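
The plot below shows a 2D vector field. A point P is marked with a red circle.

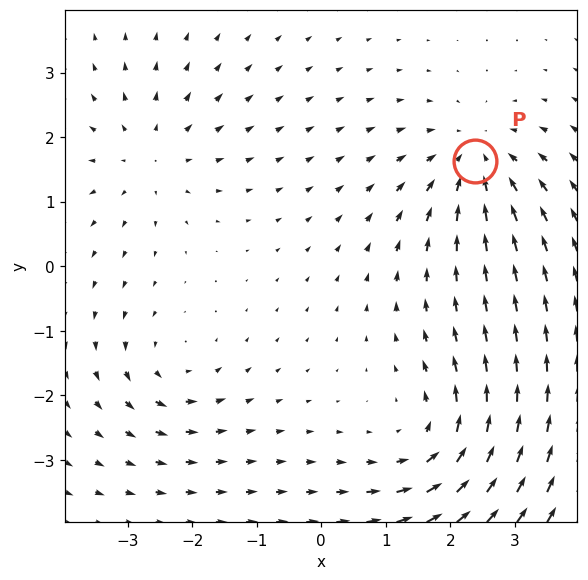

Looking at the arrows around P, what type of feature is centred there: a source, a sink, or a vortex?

At P (2.4, 1.6) the arrows converge inward. Divergence about -4, curl ≈0 — negative divergence with near-zero curl is a sink.

sink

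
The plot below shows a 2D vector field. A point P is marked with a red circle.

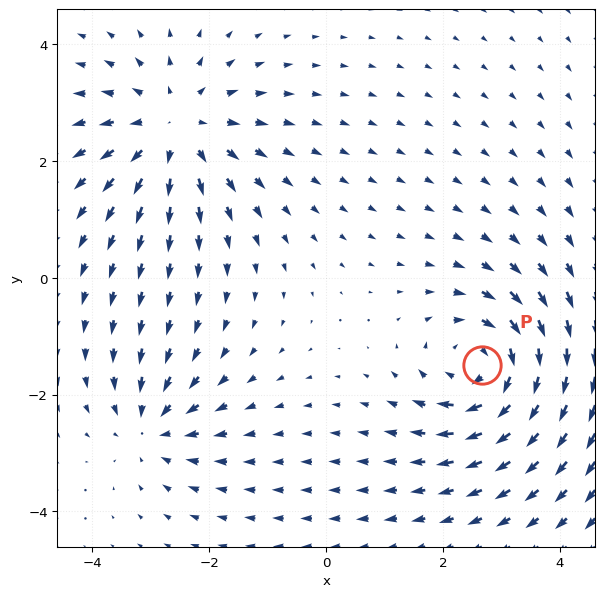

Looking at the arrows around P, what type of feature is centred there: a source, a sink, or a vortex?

At P (2.7, -1.5) the arrows circulate clockwise. Divergence ≈0, curl about -5 — near-zero divergence with nonzero curl is a vortex.

vortex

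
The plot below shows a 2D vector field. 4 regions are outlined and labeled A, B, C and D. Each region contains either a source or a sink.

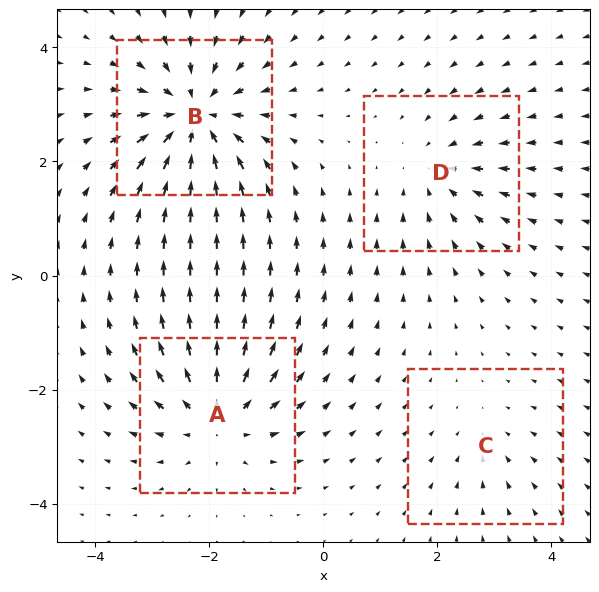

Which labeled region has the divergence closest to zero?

Divergence at each region's feature centre — A: about +5, B: about -7, C: about -2, D: about -4. Region C is closest to zero.

C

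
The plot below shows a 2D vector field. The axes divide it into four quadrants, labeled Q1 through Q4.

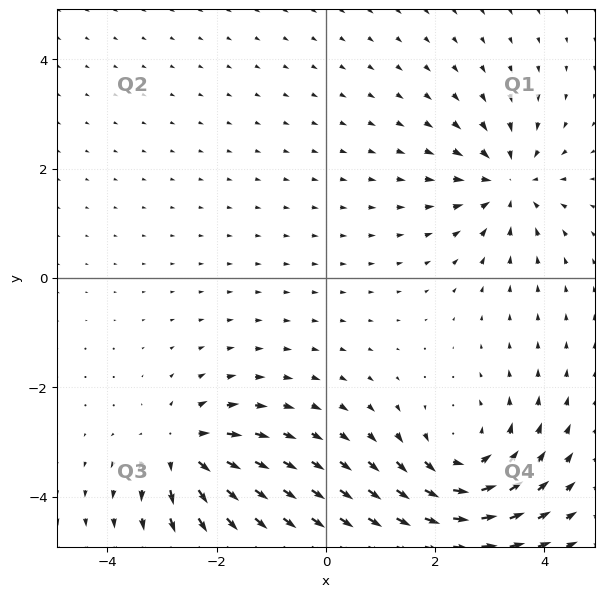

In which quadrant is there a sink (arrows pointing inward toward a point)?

The sink sits at approximately (3.3, 1.7), which lies in quadrant Q1. The divergence there is about -4, negative as expected for a sink.

Q1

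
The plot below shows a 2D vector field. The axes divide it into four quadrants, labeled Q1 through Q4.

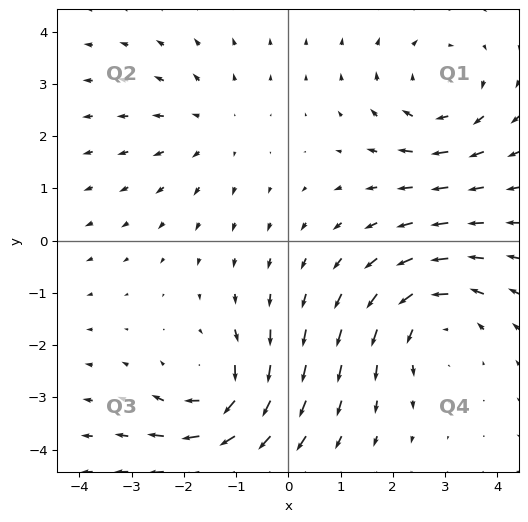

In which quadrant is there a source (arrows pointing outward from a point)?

The source sits at approximately (-1.5, 2.2), which lies in quadrant Q2. The divergence there is about +2, positive as expected for a source.

Q2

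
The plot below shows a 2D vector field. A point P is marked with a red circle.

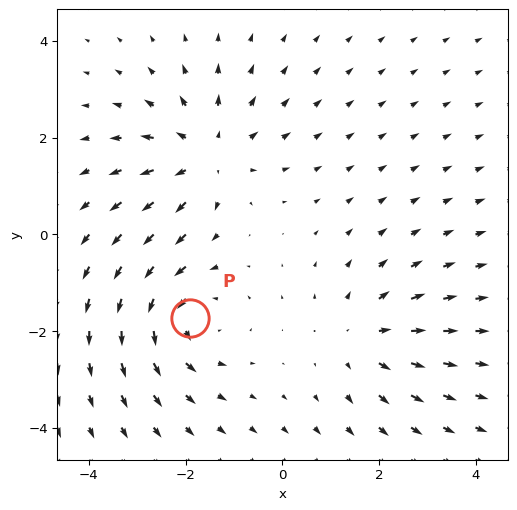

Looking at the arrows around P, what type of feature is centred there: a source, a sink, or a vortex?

vortex

At P (-1.9, -1.7) the arrows circulate counterclockwise. Divergence ≈0, curl about +3 — near-zero divergence with nonzero curl is a vortex.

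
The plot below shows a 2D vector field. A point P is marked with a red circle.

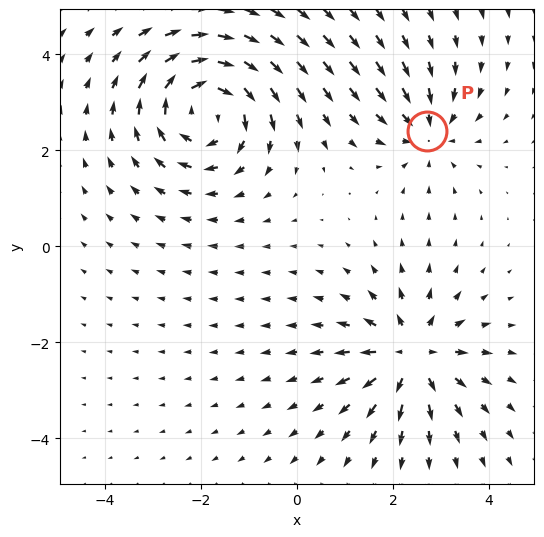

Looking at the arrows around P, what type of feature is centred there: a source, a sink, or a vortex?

sink

At P (2.7, 2.4) the arrows converge inward. Divergence about -3, curl ≈0 — negative divergence with near-zero curl is a sink.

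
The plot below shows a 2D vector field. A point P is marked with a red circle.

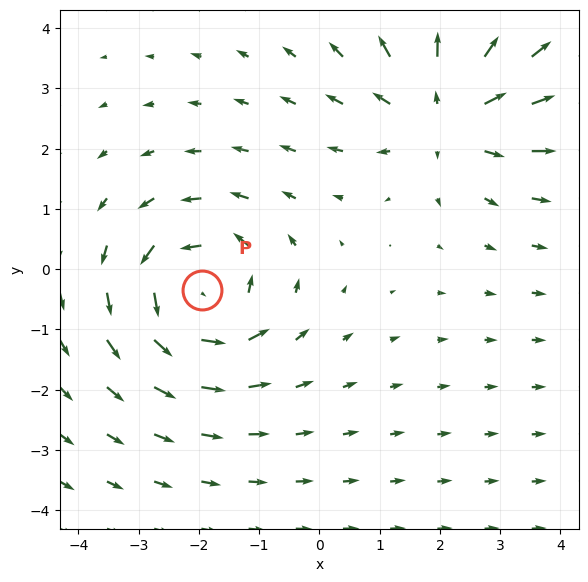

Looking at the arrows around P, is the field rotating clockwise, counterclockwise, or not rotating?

Near P at (-2.0, -0.3) the arrows circulate counterclockwise. The curl (z-component) there is about +5; positive curl means counterclockwise rotation.

counterclockwise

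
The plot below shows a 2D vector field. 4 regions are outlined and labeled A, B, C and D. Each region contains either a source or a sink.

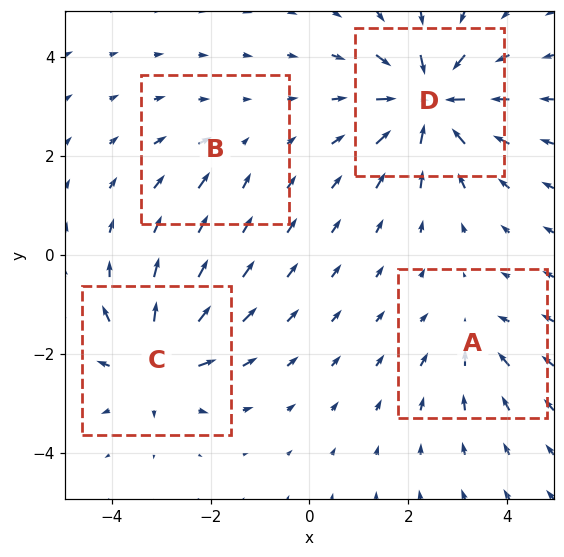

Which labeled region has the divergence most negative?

D

Divergence at each region's feature centre — A: about -4, B: about -2, C: about +7, D: about -9. Region D is most negative.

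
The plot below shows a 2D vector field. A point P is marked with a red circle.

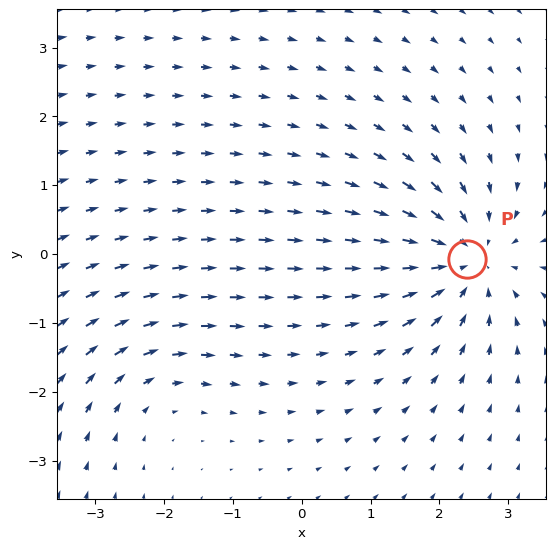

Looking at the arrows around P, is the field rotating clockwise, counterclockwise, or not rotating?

not rotating

Near P at (2.4, -0.1) the arrows show no circulation. The curl there is ≈0.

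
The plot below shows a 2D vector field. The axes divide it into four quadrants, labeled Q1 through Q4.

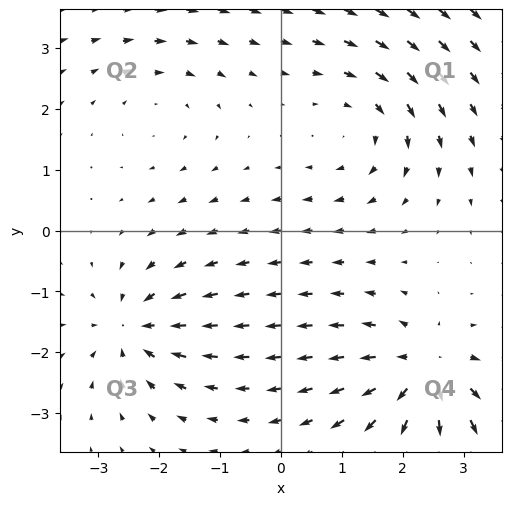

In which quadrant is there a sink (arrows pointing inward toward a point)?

Q3

The sink sits at approximately (-2.4, -1.6), which lies in quadrant Q3. The divergence there is about -4, negative as expected for a sink.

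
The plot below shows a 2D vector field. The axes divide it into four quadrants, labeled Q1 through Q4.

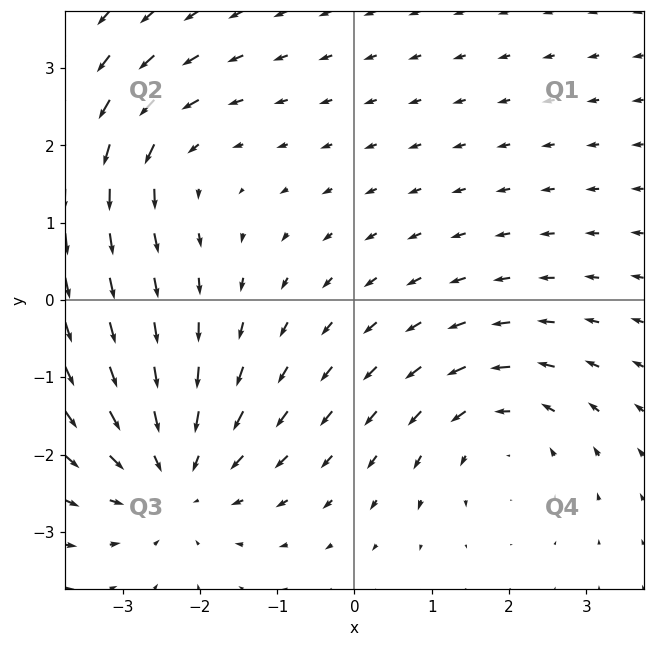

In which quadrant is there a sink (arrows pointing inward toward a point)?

The sink sits at approximately (-2.3, -2.3), which lies in quadrant Q3. The divergence there is about -4, negative as expected for a sink.

Q3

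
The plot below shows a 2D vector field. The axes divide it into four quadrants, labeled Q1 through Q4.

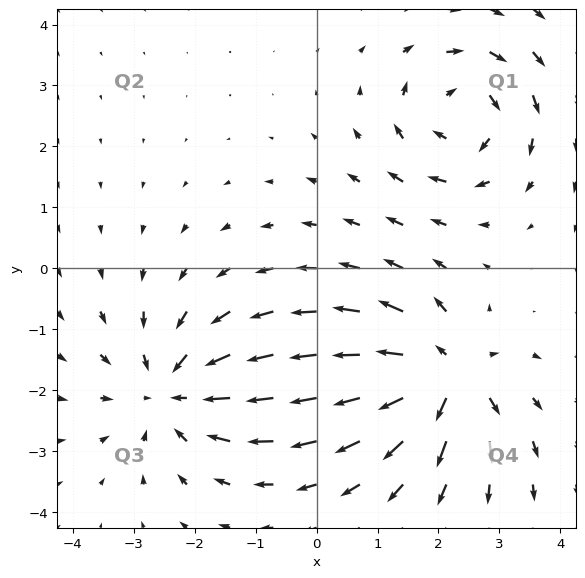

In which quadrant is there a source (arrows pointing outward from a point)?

The source sits at approximately (2.1, -1.8), which lies in quadrant Q4. The divergence there is about +6, positive as expected for a source.

Q4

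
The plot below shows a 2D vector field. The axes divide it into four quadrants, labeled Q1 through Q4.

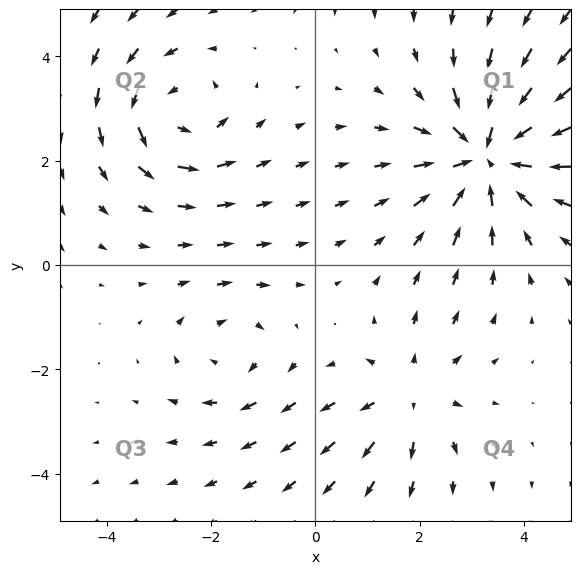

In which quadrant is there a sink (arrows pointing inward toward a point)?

Q1

The sink sits at approximately (3.3, 2.1), which lies in quadrant Q1. The divergence there is about -4, negative as expected for a sink.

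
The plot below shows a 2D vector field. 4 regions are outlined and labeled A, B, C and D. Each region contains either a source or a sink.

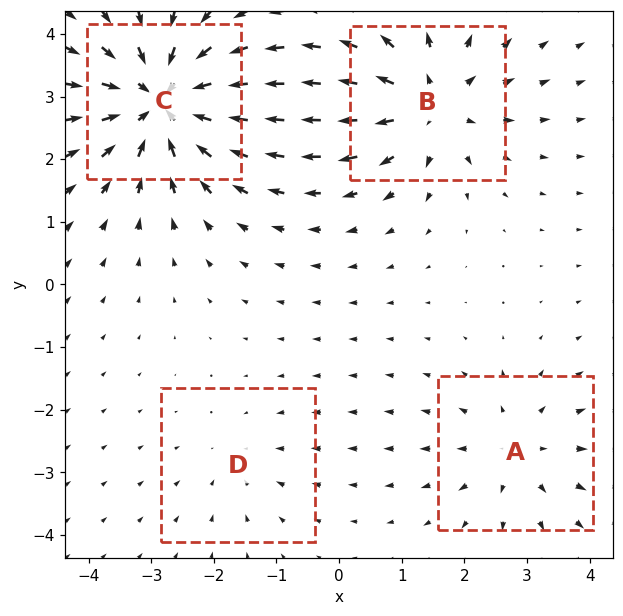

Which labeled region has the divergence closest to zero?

Divergence at each region's feature centre — A: about +3, B: about +5, C: about -7, D: about -2. Region D is closest to zero.

D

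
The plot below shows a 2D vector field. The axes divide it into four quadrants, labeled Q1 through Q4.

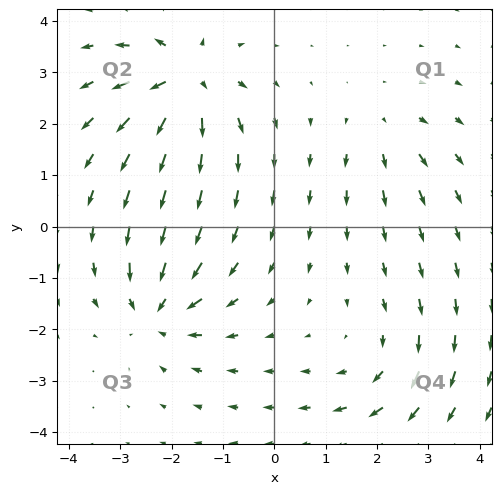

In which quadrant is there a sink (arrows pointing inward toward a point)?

Q3

The sink sits at approximately (-2.3, -1.6), which lies in quadrant Q3. The divergence there is about -5, negative as expected for a sink.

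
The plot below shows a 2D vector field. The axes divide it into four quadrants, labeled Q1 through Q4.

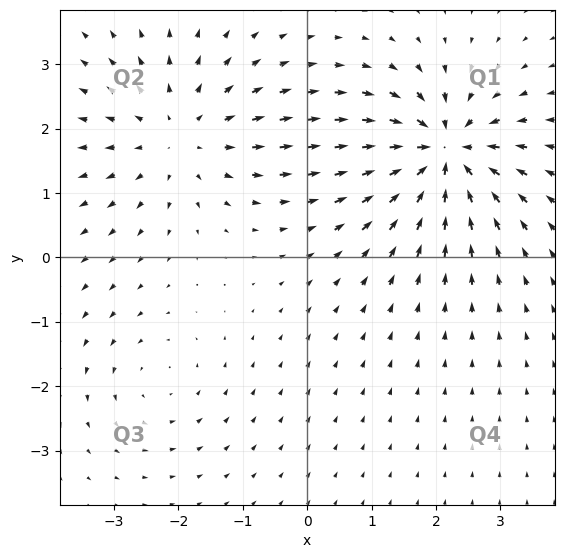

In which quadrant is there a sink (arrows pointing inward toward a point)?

Q1

The sink sits at approximately (2.1, 1.6), which lies in quadrant Q1. The divergence there is about -7, negative as expected for a sink.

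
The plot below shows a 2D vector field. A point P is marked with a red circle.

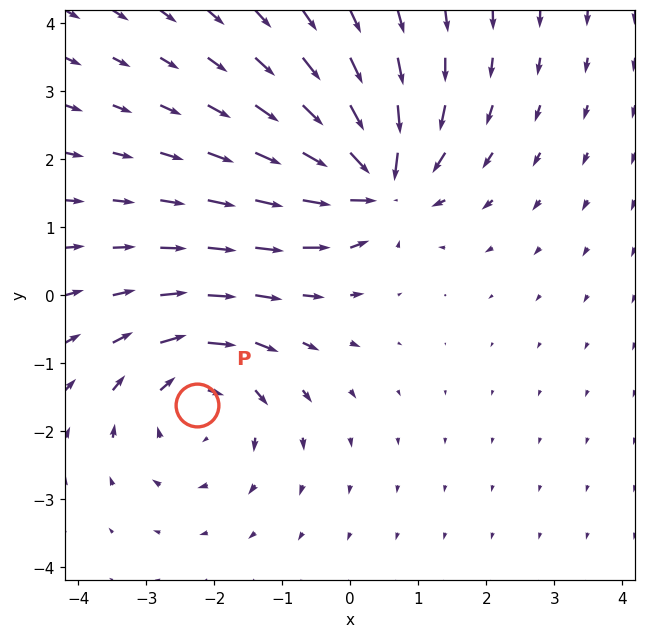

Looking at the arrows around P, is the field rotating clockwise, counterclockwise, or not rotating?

Near P at (-2.3, -1.6) the arrows circulate clockwise. The curl (z-component) there is about -2; negative curl means clockwise rotation.

clockwise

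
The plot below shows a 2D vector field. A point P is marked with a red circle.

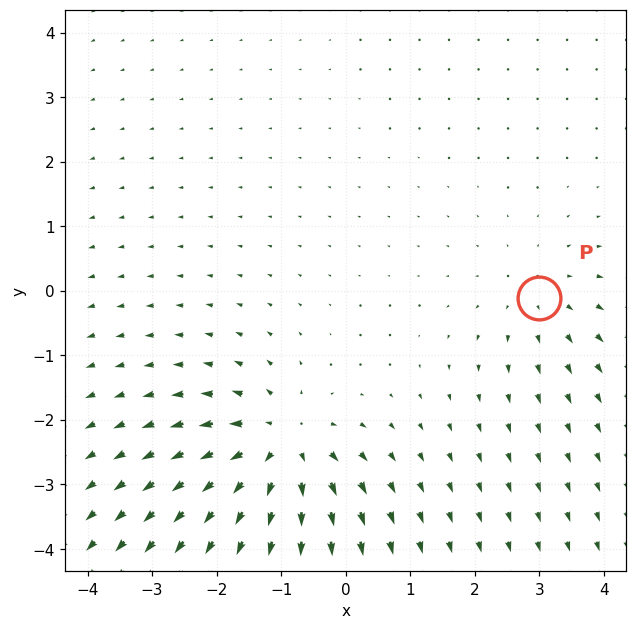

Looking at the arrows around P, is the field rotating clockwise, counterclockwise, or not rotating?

Near P at (3.0, -0.1) the arrows show no circulation. The curl there is ≈0.

not rotating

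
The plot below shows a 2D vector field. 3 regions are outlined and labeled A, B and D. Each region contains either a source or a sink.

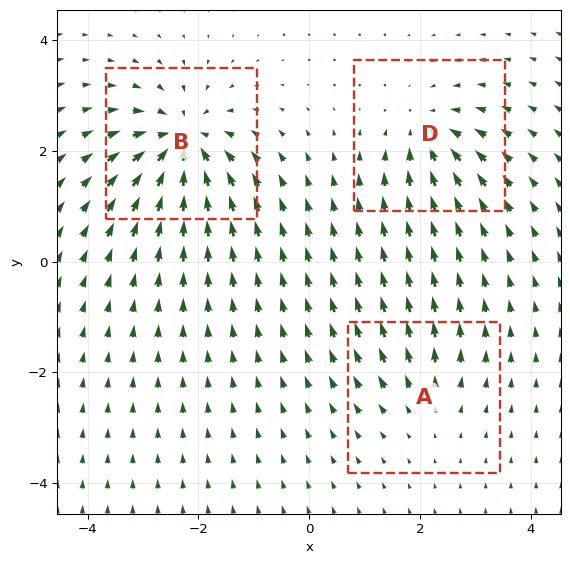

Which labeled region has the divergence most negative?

B

Divergence at each region's feature centre — A: about +3, B: about -7, D: about -4. Region B is most negative.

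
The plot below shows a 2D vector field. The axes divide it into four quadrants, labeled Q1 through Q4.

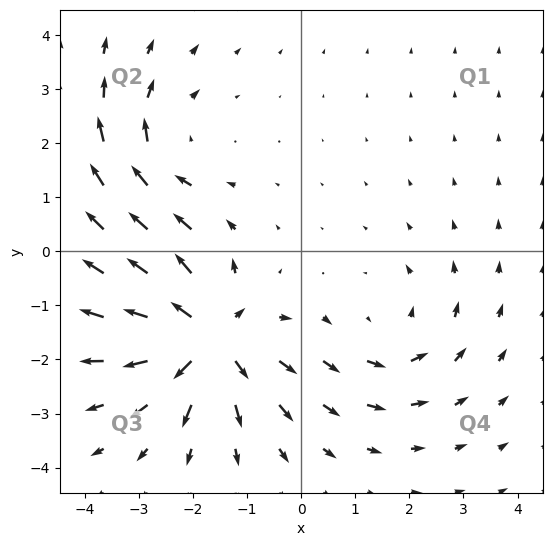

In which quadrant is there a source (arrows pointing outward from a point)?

The source sits at approximately (-1.7, -1.6), which lies in quadrant Q3. The divergence there is about +5, positive as expected for a source.

Q3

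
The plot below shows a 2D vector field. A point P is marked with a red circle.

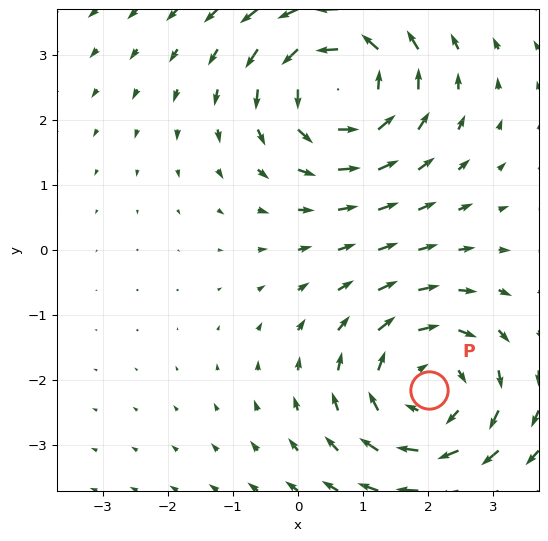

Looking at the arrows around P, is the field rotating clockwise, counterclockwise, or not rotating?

clockwise

Near P at (2.0, -2.2) the arrows circulate clockwise. The curl (z-component) there is about -2; negative curl means clockwise rotation.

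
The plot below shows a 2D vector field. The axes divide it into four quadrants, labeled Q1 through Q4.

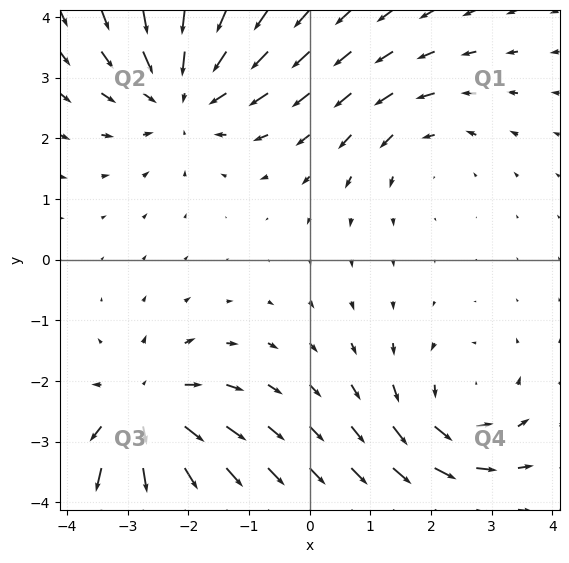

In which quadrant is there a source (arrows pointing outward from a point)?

The source sits at approximately (-2.7, -2.5), which lies in quadrant Q3. The divergence there is about +4, positive as expected for a source.

Q3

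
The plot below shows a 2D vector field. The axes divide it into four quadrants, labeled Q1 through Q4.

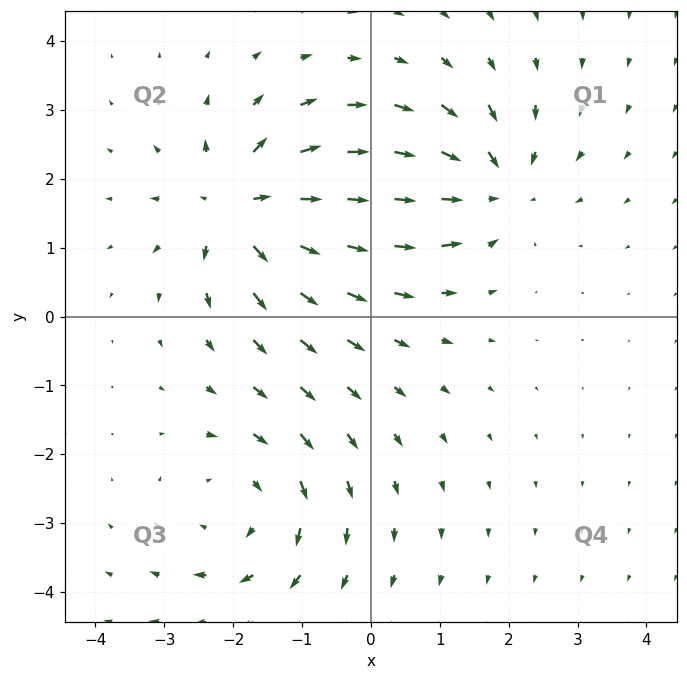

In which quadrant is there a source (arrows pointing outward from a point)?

Q2

The source sits at approximately (-1.9, 1.6), which lies in quadrant Q2. The divergence there is about +6, positive as expected for a source.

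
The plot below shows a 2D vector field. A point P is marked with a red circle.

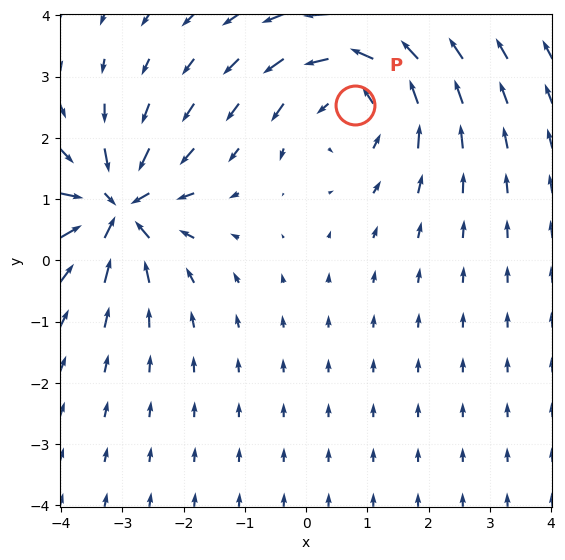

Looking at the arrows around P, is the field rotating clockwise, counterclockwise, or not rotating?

Near P at (0.8, 2.5) the arrows circulate counterclockwise. The curl (z-component) there is about +3; positive curl means counterclockwise rotation.

counterclockwise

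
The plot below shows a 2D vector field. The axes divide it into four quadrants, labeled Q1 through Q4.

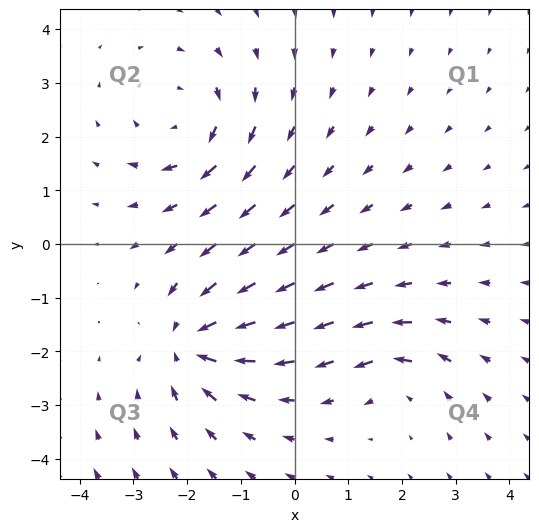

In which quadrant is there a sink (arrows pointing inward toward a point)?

The sink sits at approximately (-1.9, -1.9), which lies in quadrant Q3. The divergence there is about -5, negative as expected for a sink.

Q3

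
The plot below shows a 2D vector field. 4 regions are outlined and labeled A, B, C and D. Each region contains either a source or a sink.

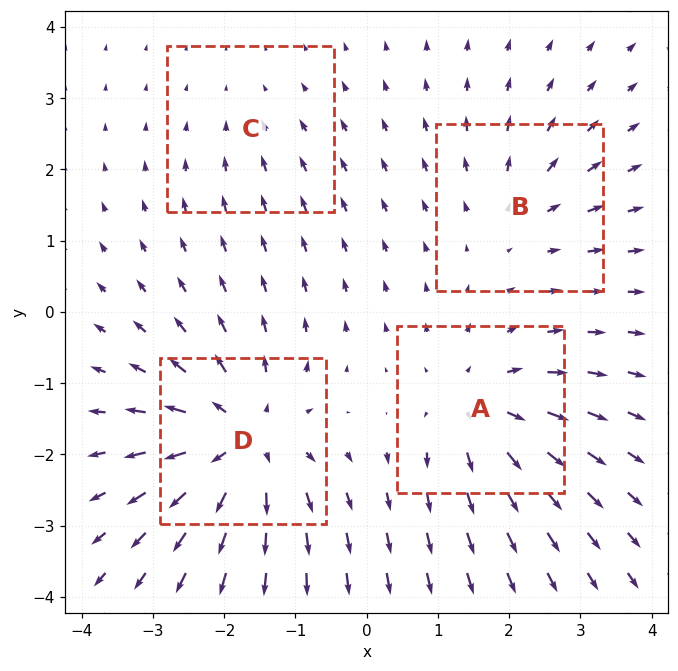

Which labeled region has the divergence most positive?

Divergence at each region's feature centre — A: about +5, B: about +3, C: about -2, D: about +7. Region D is most positive.

D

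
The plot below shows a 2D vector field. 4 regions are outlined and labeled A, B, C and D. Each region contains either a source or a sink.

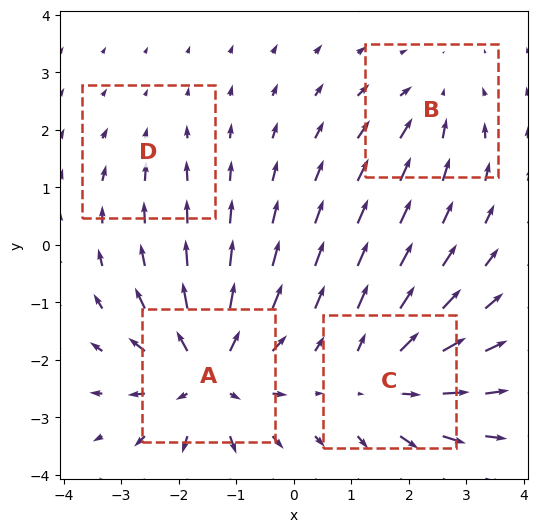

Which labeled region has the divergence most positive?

A

Divergence at each region's feature centre — A: about +7, B: about -3, C: about +5, D: about -2. Region A is most positive.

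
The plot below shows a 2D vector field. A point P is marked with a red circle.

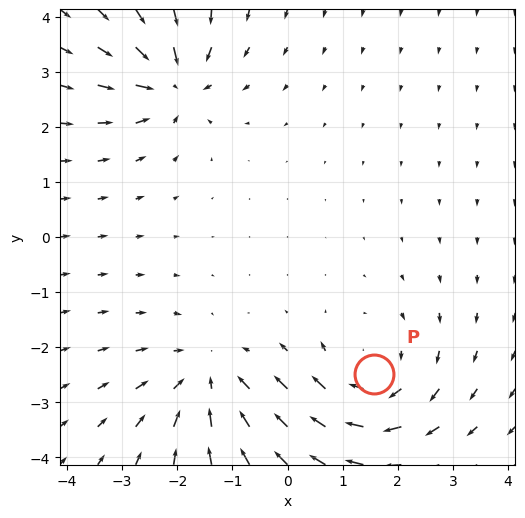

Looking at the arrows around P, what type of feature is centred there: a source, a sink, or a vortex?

At P (1.6, -2.5) the arrows circulate clockwise. Divergence ≈0, curl about -4 — near-zero divergence with nonzero curl is a vortex.

vortex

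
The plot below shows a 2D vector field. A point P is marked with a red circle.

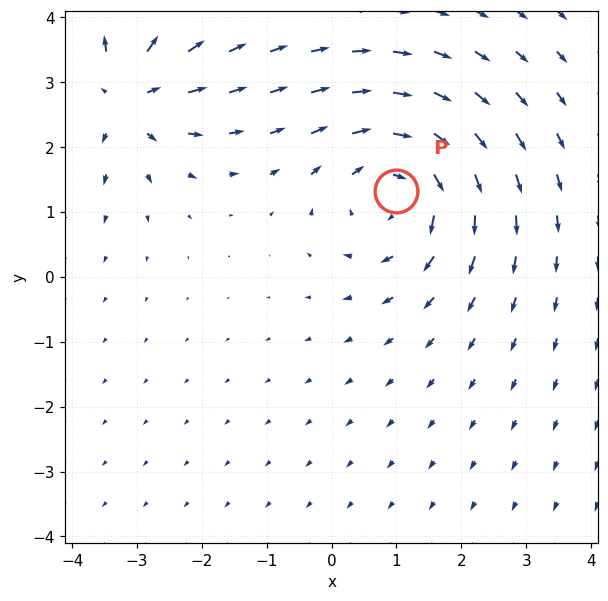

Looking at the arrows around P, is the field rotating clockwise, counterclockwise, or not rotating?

clockwise

Near P at (1.0, 1.3) the arrows circulate clockwise. The curl (z-component) there is about -3; negative curl means clockwise rotation.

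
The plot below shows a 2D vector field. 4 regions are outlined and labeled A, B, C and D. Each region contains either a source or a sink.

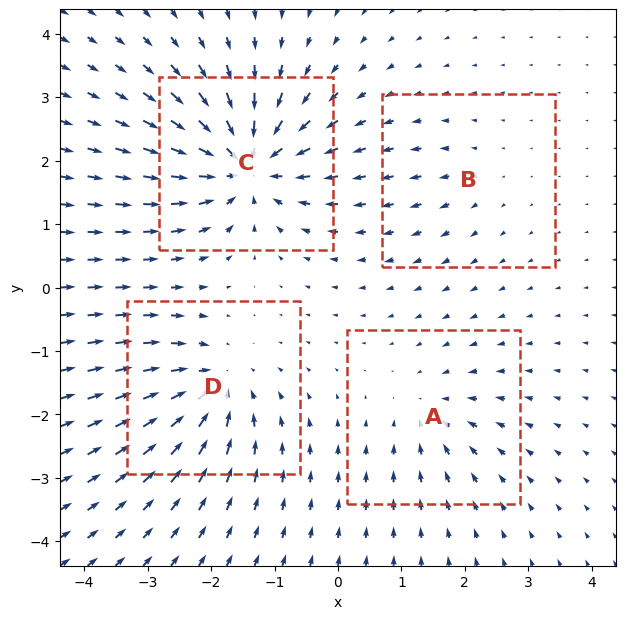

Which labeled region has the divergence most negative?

Divergence at each region's feature centre — A: about -4, B: about +2, C: about -9, D: about -7. Region C is most negative.

C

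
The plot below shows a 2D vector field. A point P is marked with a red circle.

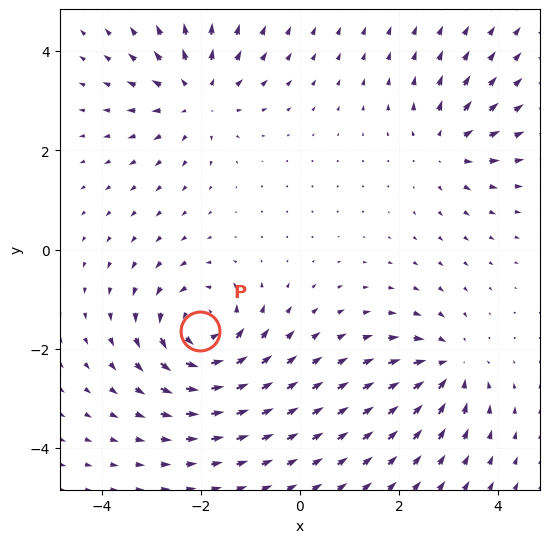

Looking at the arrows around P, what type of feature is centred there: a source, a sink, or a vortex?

vortex

At P (-2.0, -1.6) the arrows circulate counterclockwise. Divergence ≈0, curl about +5 — near-zero divergence with nonzero curl is a vortex.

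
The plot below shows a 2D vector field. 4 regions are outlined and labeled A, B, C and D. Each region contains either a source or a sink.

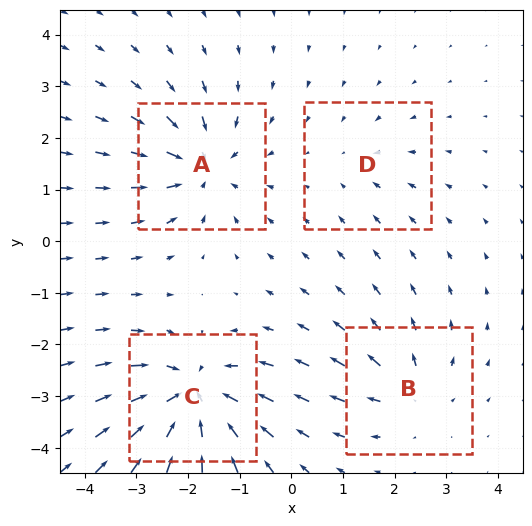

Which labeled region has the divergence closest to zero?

D

Divergence at each region's feature centre — A: about -6, B: about +4, C: about -8, D: about -2. Region D is closest to zero.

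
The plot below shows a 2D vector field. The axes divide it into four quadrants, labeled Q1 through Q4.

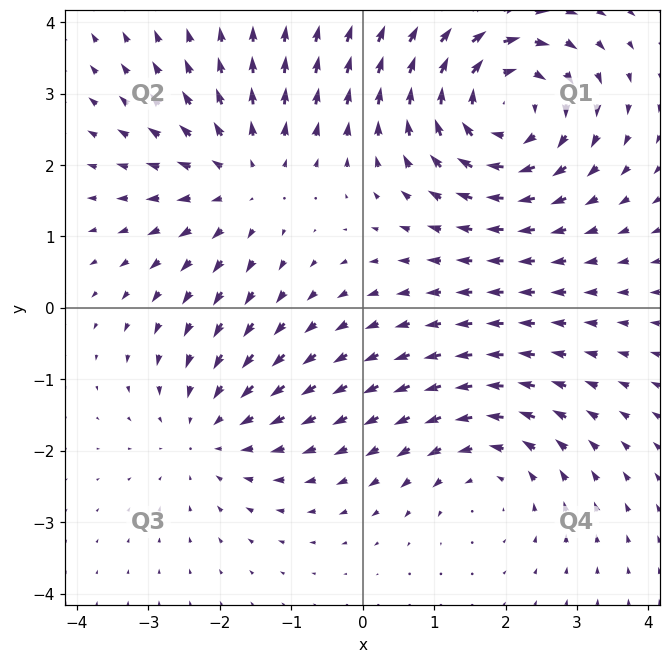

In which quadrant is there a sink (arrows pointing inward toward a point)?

The sink sits at approximately (-2.1, -1.7), which lies in quadrant Q3. The divergence there is about -2, negative as expected for a sink.

Q3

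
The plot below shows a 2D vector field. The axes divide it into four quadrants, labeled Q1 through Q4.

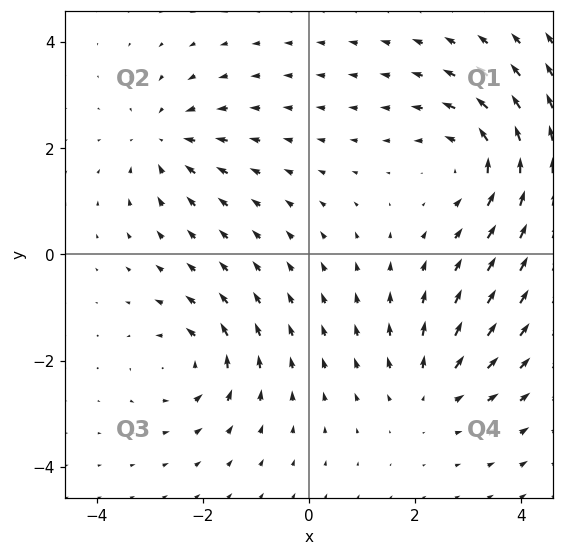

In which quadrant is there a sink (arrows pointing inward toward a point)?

Q2

The sink sits at approximately (-2.7, 2.2), which lies in quadrant Q2. The divergence there is about -4, negative as expected for a sink.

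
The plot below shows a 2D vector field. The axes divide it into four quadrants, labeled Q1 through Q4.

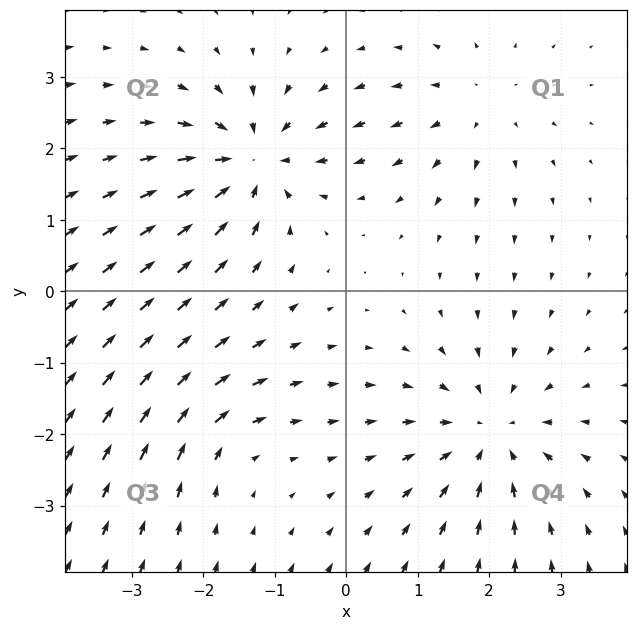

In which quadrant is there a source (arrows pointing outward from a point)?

The source sits at approximately (1.8, 2.6), which lies in quadrant Q1. The divergence there is about +3, positive as expected for a source.

Q1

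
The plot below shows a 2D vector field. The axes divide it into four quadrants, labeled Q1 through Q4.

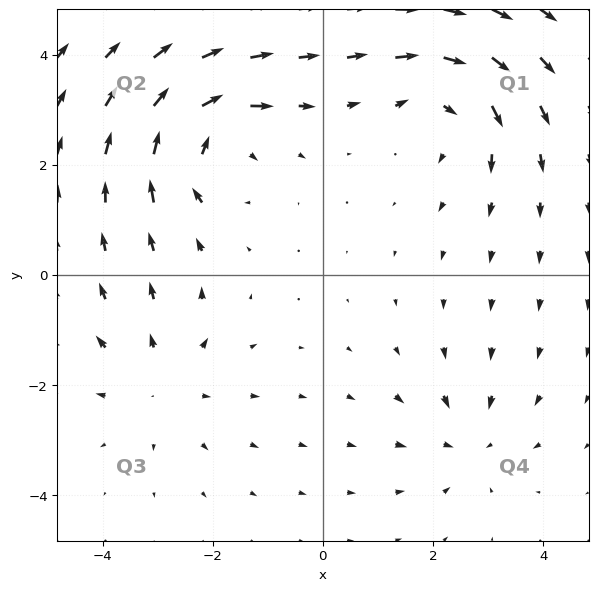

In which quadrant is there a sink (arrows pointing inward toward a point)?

Q4

The sink sits at approximately (2.6, -3.0), which lies in quadrant Q4. The divergence there is about -3, negative as expected for a sink.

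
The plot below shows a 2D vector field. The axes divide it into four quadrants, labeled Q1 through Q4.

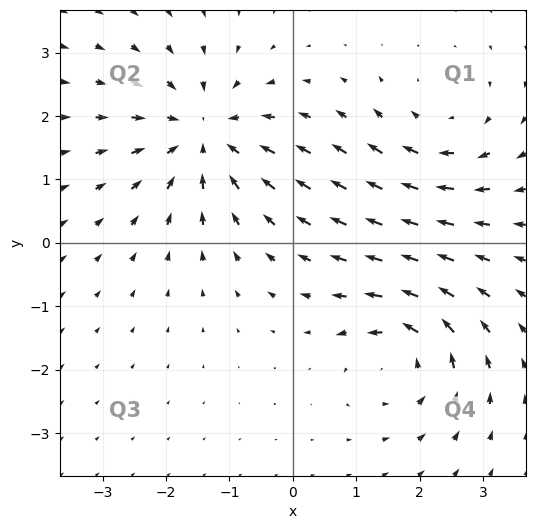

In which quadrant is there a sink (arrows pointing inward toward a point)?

The sink sits at approximately (-1.4, 1.7), which lies in quadrant Q2. The divergence there is about -4, negative as expected for a sink.

Q2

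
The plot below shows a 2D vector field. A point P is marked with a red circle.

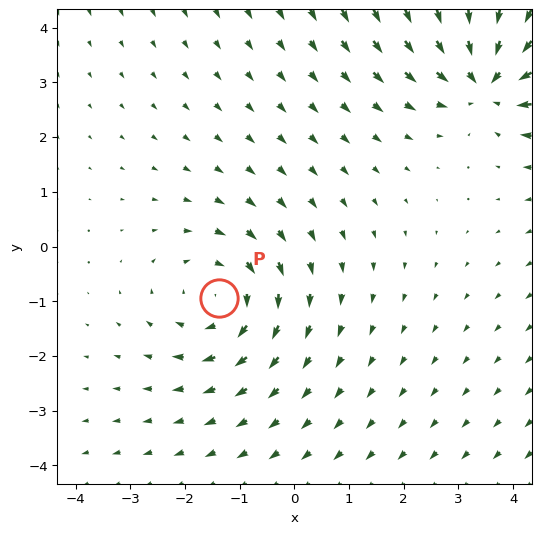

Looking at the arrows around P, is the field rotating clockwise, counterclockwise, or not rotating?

clockwise

Near P at (-1.4, -0.9) the arrows circulate clockwise. The curl (z-component) there is about -3; negative curl means clockwise rotation.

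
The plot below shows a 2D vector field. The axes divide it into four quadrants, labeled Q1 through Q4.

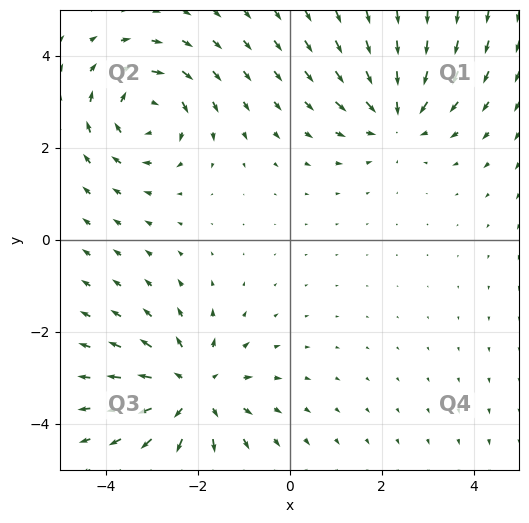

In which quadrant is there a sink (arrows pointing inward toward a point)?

The sink sits at approximately (2.3, 2.7), which lies in quadrant Q1. The divergence there is about -4, negative as expected for a sink.

Q1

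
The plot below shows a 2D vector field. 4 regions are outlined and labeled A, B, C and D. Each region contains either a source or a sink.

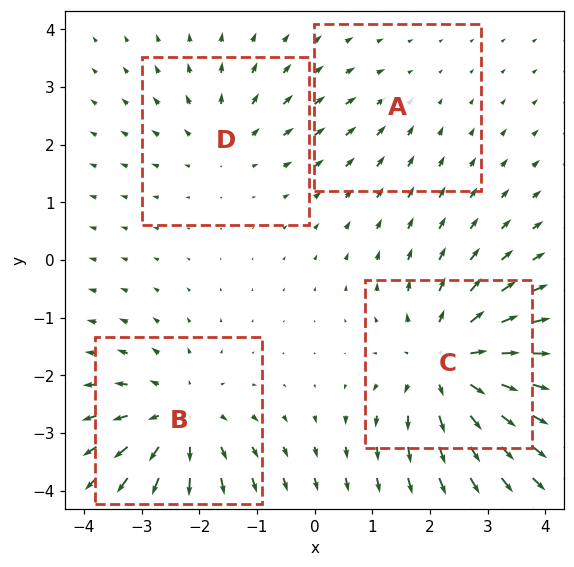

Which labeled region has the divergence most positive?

C

Divergence at each region's feature centre — A: about -2, B: about +5, C: about +6, D: about +3. Region C is most positive.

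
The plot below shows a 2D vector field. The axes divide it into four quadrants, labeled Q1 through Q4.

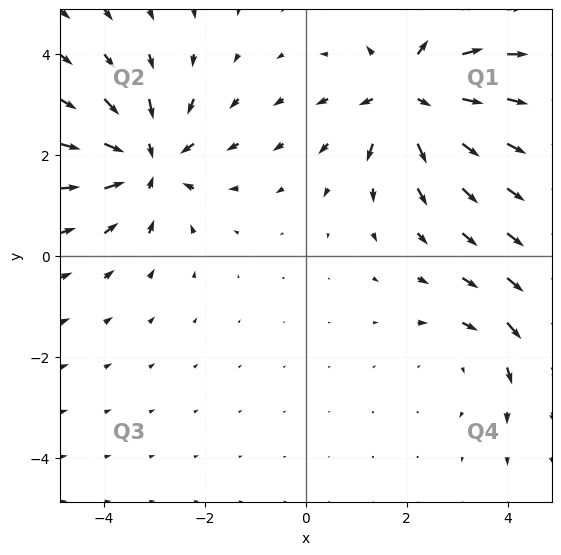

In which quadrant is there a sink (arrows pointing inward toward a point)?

The sink sits at approximately (-3.1, 1.9), which lies in quadrant Q2. The divergence there is about -5, negative as expected for a sink.

Q2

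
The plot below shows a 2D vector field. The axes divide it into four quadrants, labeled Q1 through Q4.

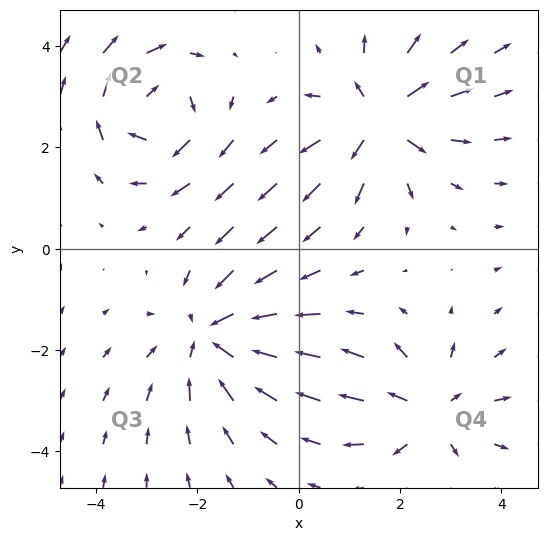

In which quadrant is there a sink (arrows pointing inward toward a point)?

Q3

The sink sits at approximately (-1.7, -1.7), which lies in quadrant Q3. The divergence there is about -3, negative as expected for a sink.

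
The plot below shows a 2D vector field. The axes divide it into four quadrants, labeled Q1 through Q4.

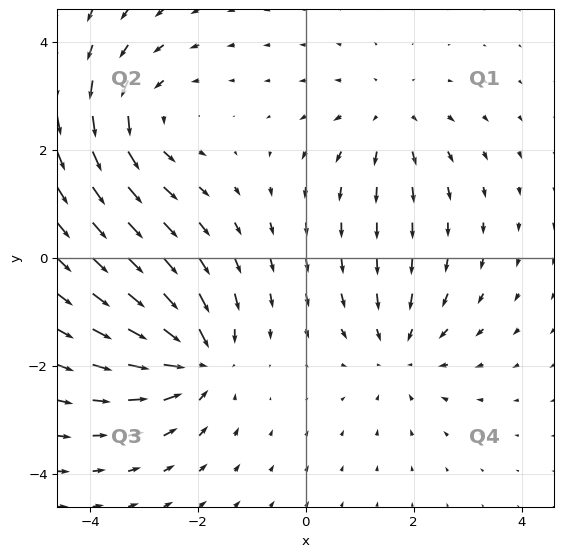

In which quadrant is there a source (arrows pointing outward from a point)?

The source sits at approximately (1.6, 2.6), which lies in quadrant Q1. The divergence there is about +3, positive as expected for a source.

Q1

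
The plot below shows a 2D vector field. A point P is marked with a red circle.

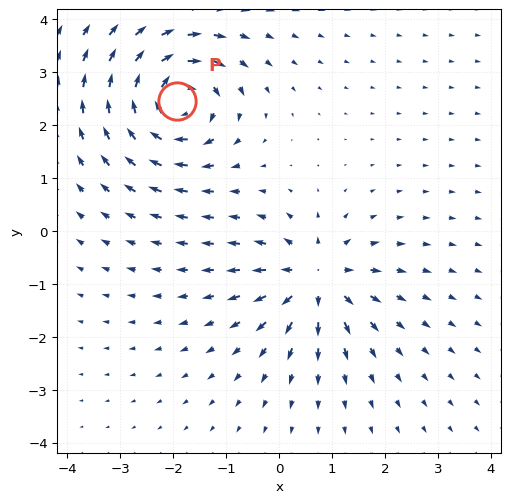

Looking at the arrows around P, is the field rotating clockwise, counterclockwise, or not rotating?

Near P at (-1.9, 2.4) the arrows circulate clockwise. The curl (z-component) there is about -5; negative curl means clockwise rotation.

clockwise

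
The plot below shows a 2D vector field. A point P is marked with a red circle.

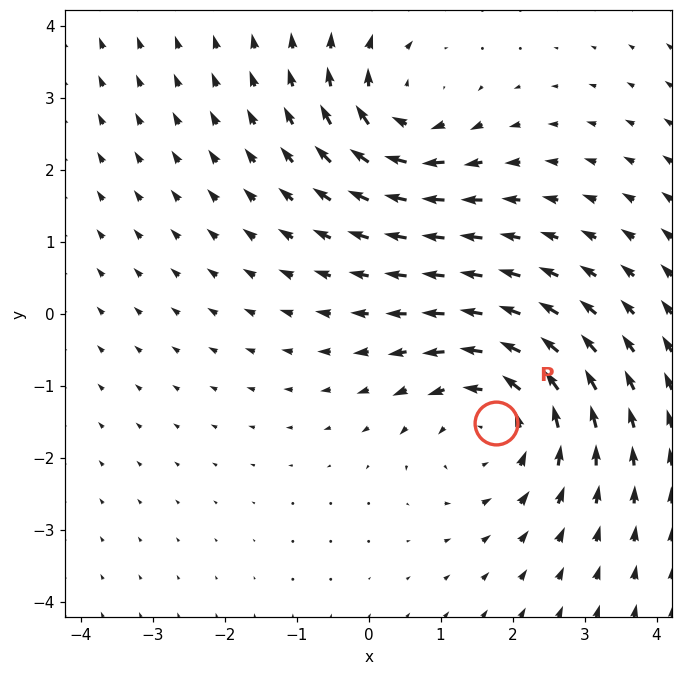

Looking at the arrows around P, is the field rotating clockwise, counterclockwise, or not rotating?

Near P at (1.8, -1.5) the arrows circulate counterclockwise. The curl (z-component) there is about +4; positive curl means counterclockwise rotation.

counterclockwise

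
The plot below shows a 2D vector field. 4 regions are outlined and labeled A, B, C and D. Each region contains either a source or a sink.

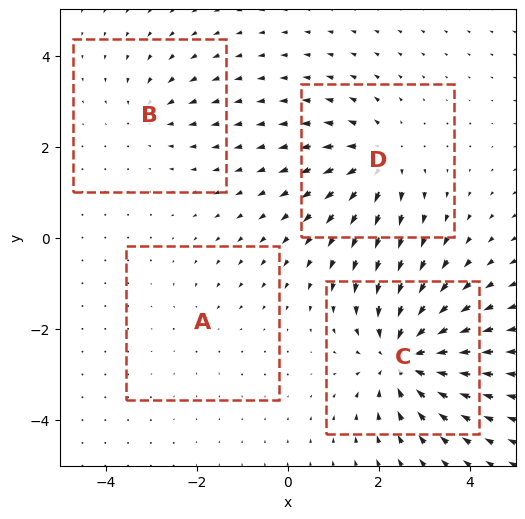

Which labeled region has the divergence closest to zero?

Divergence at each region's feature centre — A: about -2, B: about -3, C: about -7, D: about +5. Region A is closest to zero.

A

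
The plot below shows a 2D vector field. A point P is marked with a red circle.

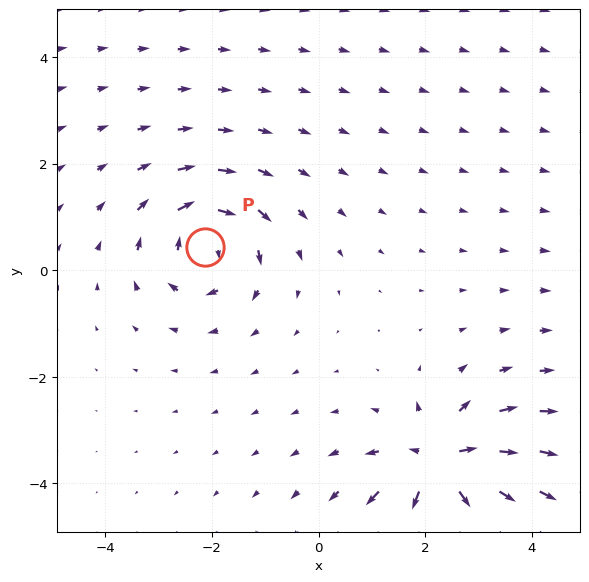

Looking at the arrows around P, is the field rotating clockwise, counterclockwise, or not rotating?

clockwise

Near P at (-2.1, 0.4) the arrows circulate clockwise. The curl (z-component) there is about -6; negative curl means clockwise rotation.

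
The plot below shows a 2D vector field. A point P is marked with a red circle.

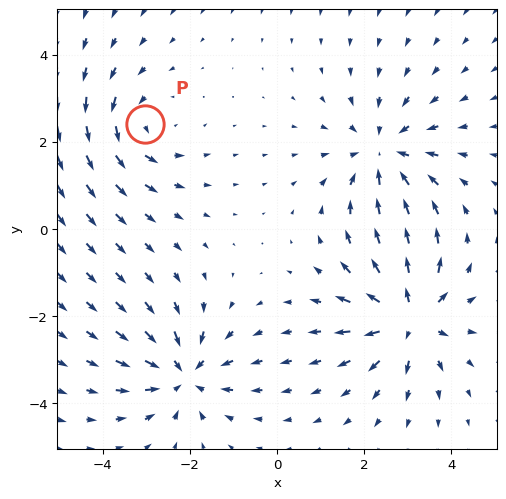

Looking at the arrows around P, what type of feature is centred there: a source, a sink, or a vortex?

vortex

At P (-3.0, 2.4) the arrows circulate counterclockwise. Divergence ≈0, curl about +4 — near-zero divergence with nonzero curl is a vortex.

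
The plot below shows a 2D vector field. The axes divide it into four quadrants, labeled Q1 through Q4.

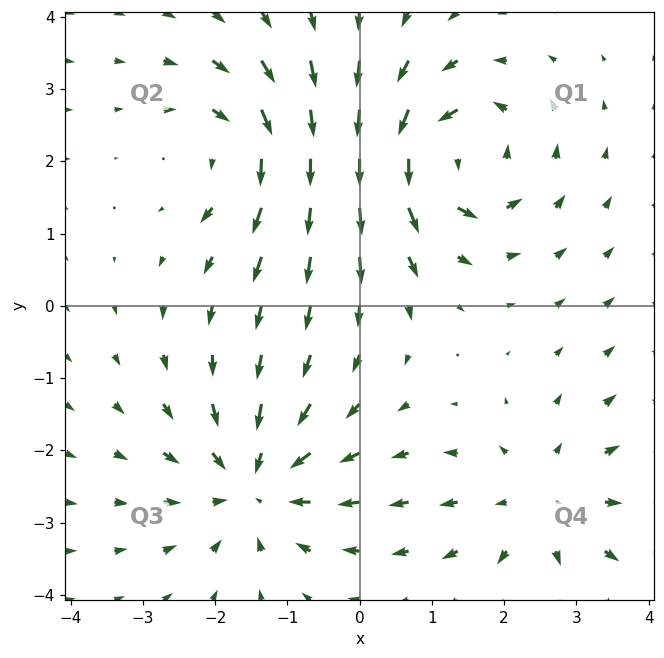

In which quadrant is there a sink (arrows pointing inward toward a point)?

Q3

The sink sits at approximately (-1.5, -2.5), which lies in quadrant Q3. The divergence there is about -5, negative as expected for a sink.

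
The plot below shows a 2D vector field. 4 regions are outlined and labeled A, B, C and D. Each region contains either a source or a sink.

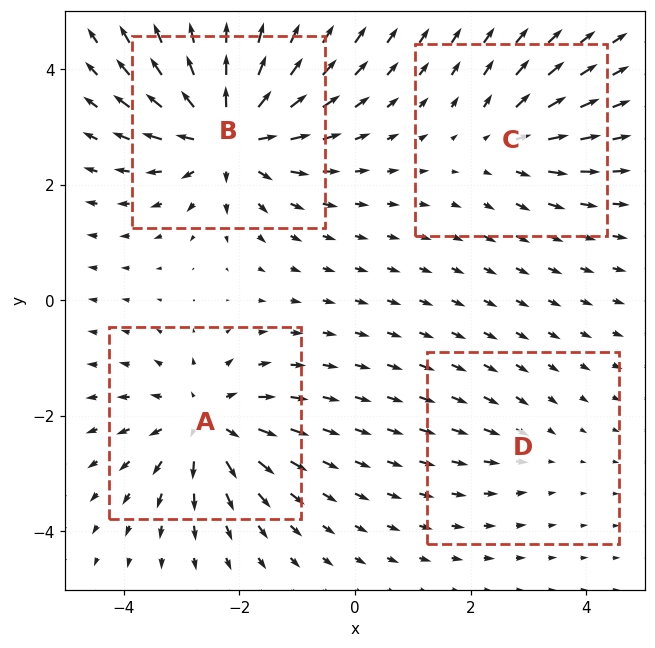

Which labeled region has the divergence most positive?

B

Divergence at each region's feature centre — A: about +6, B: about +8, C: about +4, D: about -2. Region B is most positive.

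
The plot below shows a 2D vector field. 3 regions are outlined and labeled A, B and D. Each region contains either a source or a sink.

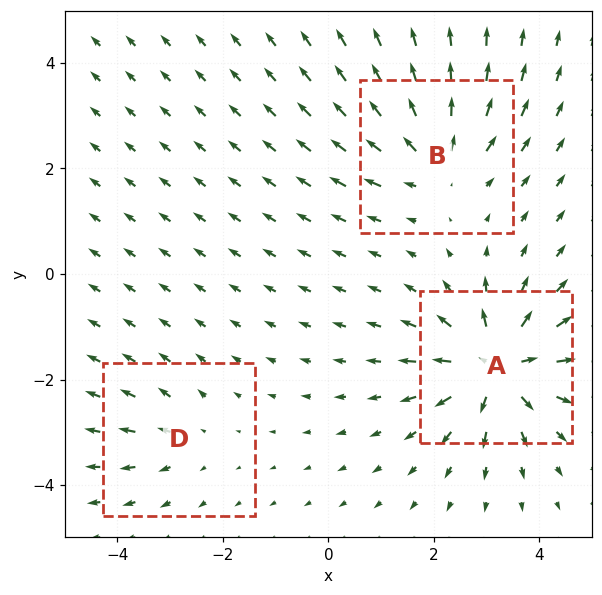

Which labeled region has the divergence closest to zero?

Divergence at each region's feature centre — A: about +6, B: about +4, D: about +2. Region D is closest to zero.

D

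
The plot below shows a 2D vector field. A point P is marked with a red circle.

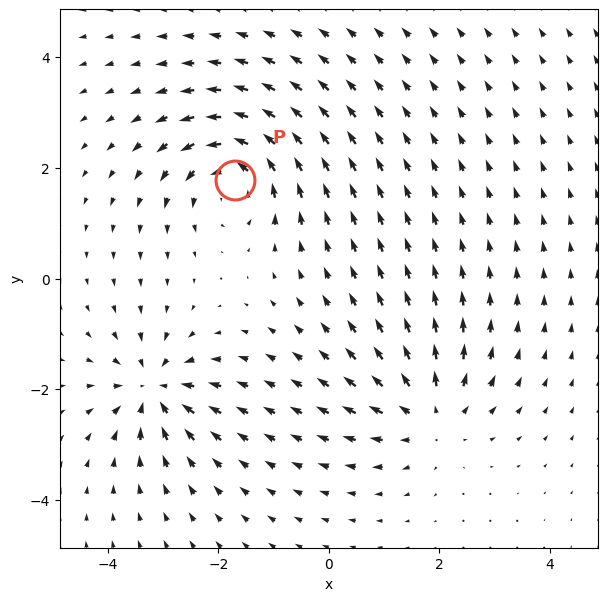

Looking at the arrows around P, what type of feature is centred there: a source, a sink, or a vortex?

At P (-1.7, 1.8) the arrows circulate counterclockwise. Divergence ≈0, curl about +4 — near-zero divergence with nonzero curl is a vortex.

vortex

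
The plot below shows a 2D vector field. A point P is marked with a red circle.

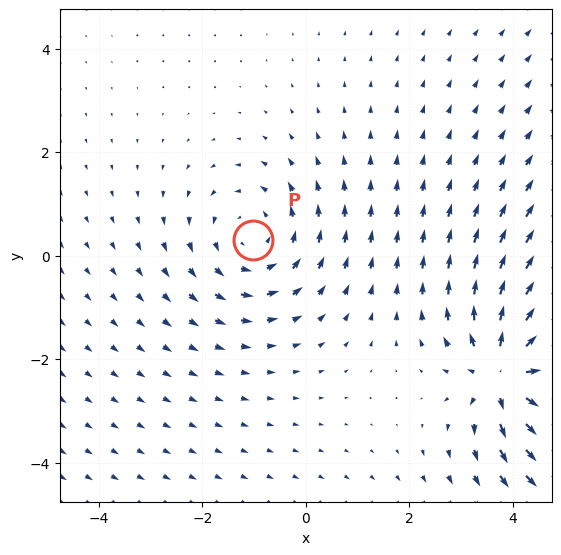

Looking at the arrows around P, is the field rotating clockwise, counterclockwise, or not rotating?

Near P at (-1.0, 0.3) the arrows circulate counterclockwise. The curl (z-component) there is about +2; positive curl means counterclockwise rotation.

counterclockwise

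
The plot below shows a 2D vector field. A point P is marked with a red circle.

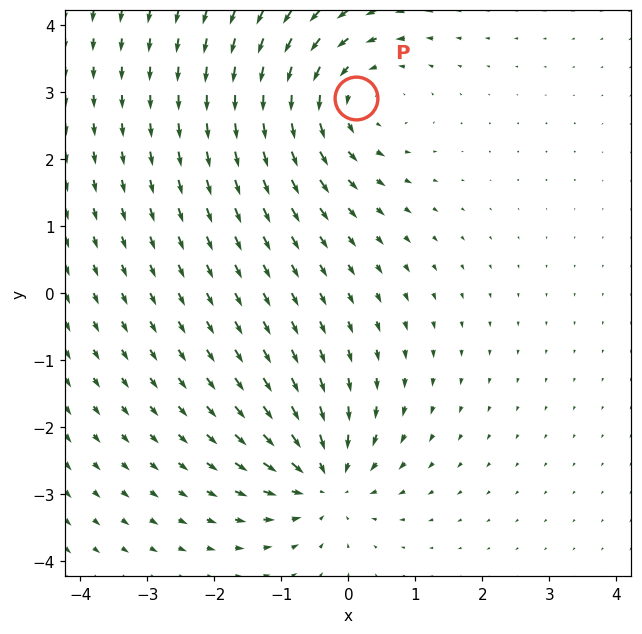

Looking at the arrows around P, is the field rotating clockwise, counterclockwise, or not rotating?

counterclockwise

Near P at (0.1, 2.9) the arrows circulate counterclockwise. The curl (z-component) there is about +3; positive curl means counterclockwise rotation.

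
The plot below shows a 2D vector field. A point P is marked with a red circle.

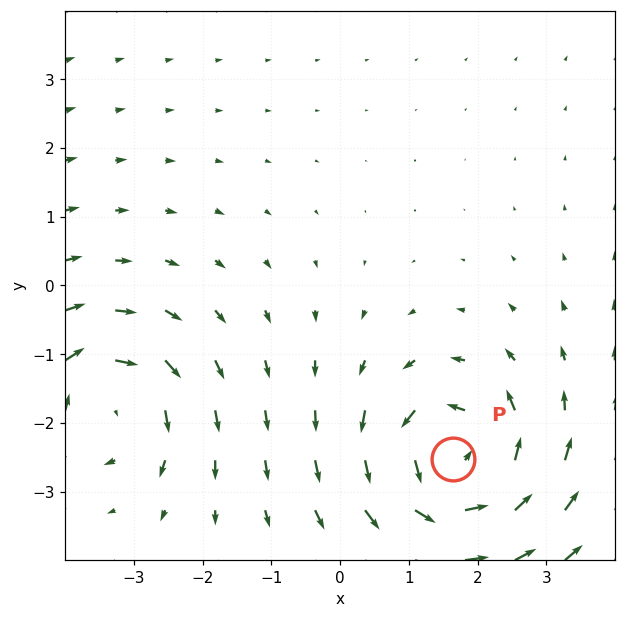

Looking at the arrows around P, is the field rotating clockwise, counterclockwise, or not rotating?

counterclockwise

Near P at (1.6, -2.5) the arrows circulate counterclockwise. The curl (z-component) there is about +5; positive curl means counterclockwise rotation.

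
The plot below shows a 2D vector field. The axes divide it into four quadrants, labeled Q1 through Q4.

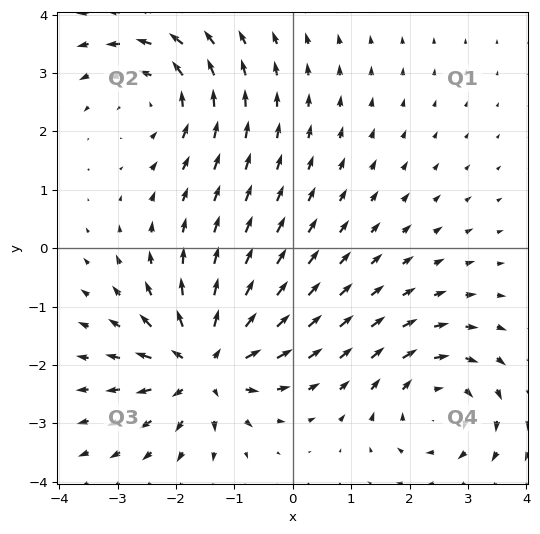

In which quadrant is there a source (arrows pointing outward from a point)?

The source sits at approximately (-1.5, -2.0), which lies in quadrant Q3. The divergence there is about +6, positive as expected for a source.

Q3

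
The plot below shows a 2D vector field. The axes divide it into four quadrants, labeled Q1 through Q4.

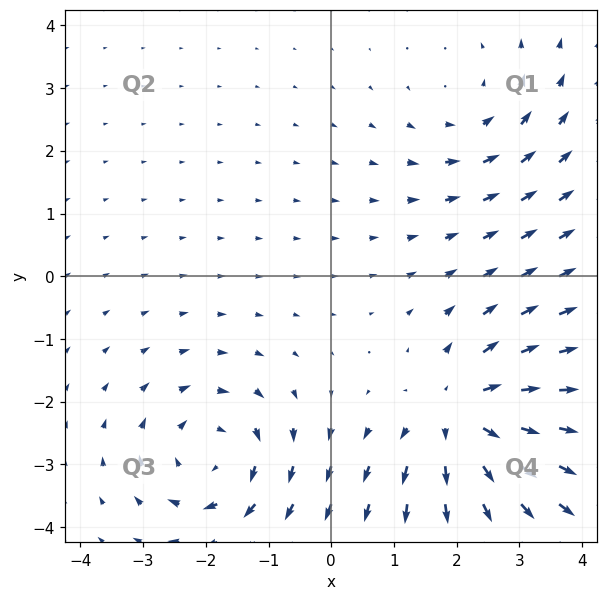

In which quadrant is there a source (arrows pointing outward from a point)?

The source sits at approximately (2.1, -2.2), which lies in quadrant Q4. The divergence there is about +5, positive as expected for a source.

Q4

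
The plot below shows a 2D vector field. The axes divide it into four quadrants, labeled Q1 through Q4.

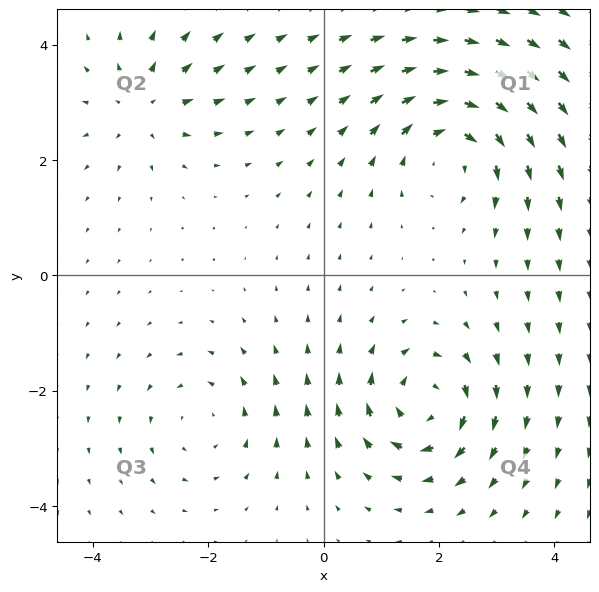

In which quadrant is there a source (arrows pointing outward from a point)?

The source sits at approximately (-3.1, 2.9), which lies in quadrant Q2. The divergence there is about +4, positive as expected for a source.

Q2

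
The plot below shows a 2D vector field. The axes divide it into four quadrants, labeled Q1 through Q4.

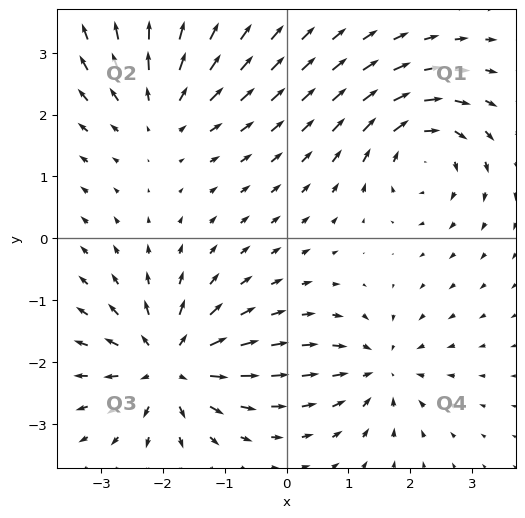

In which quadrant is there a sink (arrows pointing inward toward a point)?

The sink sits at approximately (1.5, -2.1), which lies in quadrant Q4. The divergence there is about -5, negative as expected for a sink.

Q4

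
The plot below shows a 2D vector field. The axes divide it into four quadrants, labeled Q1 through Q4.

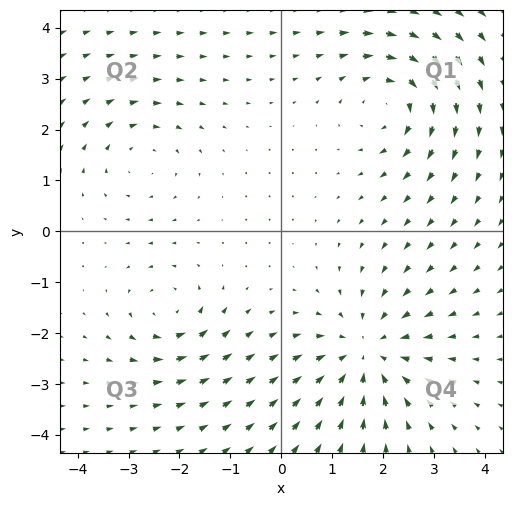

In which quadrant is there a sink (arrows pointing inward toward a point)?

The sink sits at approximately (1.7, -2.4), which lies in quadrant Q4. The divergence there is about -4, negative as expected for a sink.

Q4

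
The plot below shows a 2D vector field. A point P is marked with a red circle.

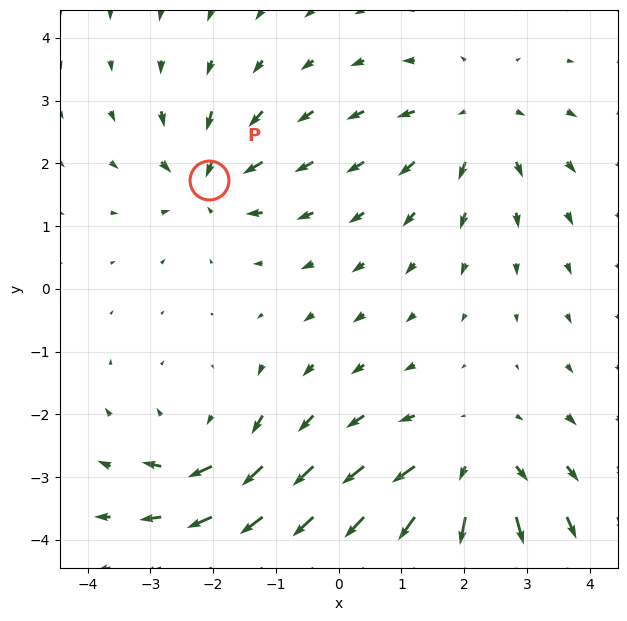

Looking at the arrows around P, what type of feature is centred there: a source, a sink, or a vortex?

sink

At P (-2.1, 1.7) the arrows converge inward. Divergence about -5, curl ≈0 — negative divergence with near-zero curl is a sink.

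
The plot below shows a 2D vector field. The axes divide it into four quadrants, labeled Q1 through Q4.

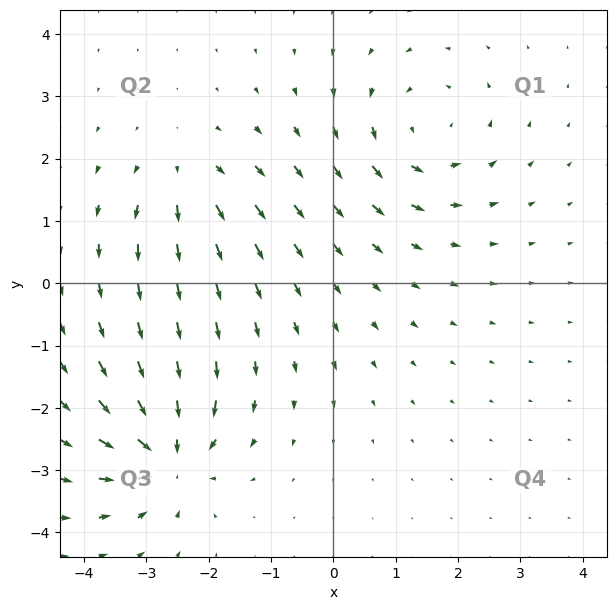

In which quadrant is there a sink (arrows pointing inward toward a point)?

The sink sits at approximately (-2.7, -2.8), which lies in quadrant Q3. The divergence there is about -7, negative as expected for a sink.

Q3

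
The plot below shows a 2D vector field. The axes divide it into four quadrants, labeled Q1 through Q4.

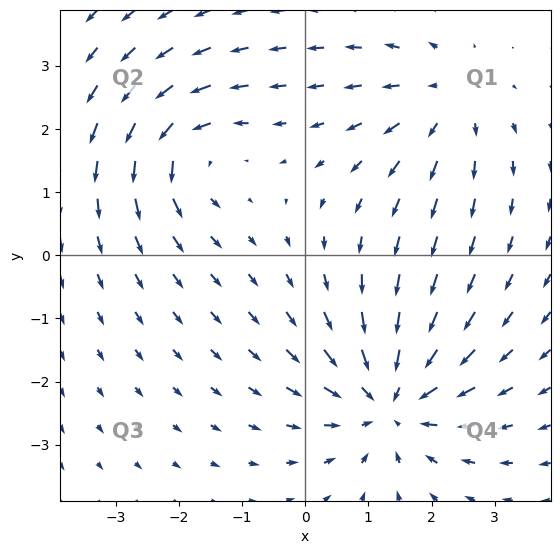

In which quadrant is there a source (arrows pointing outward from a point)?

The source sits at approximately (2.2, 2.4), which lies in quadrant Q1. The divergence there is about +3, positive as expected for a source.

Q1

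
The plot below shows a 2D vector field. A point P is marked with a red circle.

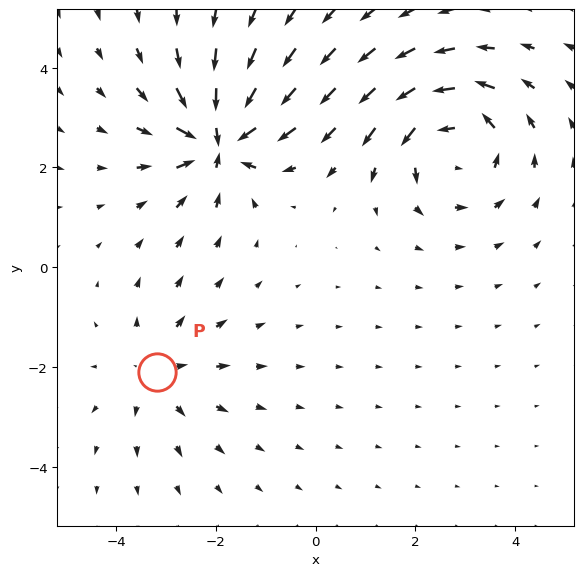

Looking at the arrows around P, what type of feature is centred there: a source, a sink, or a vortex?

At P (-3.2, -2.1) the arrows spread outward. Divergence about +2, curl ≈0 — positive divergence with near-zero curl is a source.

source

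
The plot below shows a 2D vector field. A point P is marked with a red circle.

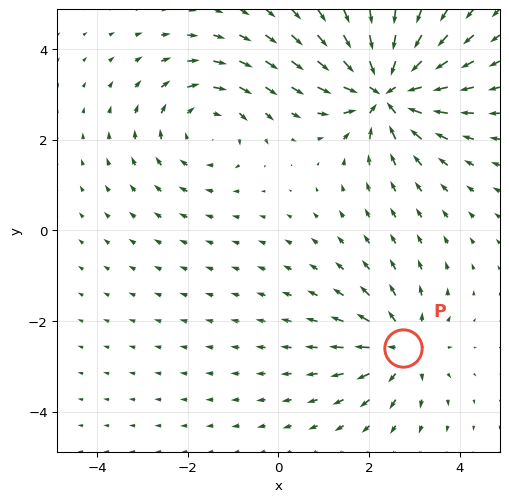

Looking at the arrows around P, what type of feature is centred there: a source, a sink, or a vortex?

At P (2.7, -2.6) the arrows spread outward. Divergence about +4, curl ≈0 — positive divergence with near-zero curl is a source.

source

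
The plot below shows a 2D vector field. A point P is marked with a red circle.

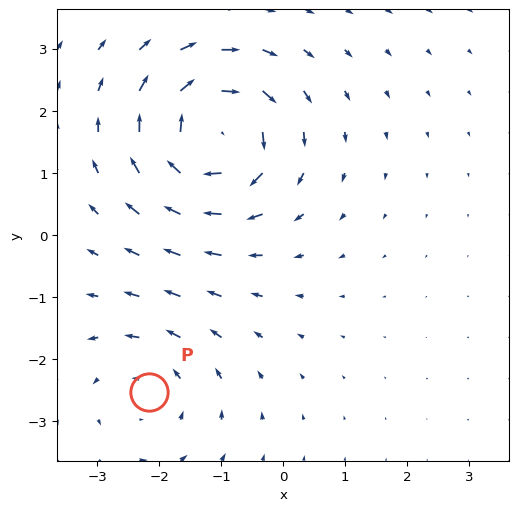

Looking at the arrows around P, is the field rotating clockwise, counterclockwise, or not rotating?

Near P at (-2.2, -2.5) the arrows circulate counterclockwise. The curl (z-component) there is about +3; positive curl means counterclockwise rotation.

counterclockwise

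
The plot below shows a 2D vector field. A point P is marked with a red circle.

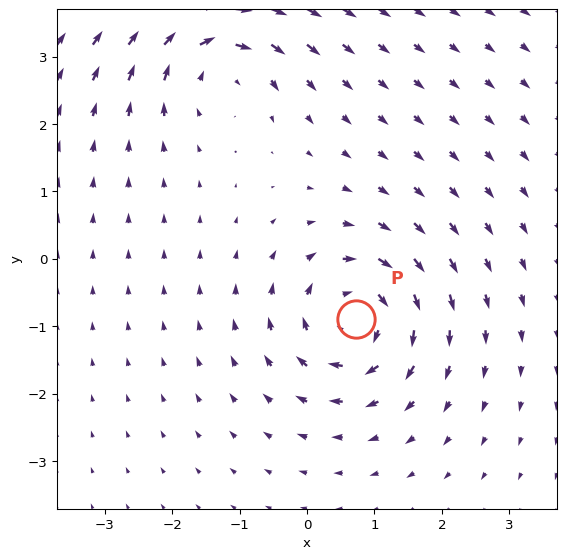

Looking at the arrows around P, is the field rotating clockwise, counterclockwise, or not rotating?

clockwise

Near P at (0.7, -0.9) the arrows circulate clockwise. The curl (z-component) there is about -6; negative curl means clockwise rotation.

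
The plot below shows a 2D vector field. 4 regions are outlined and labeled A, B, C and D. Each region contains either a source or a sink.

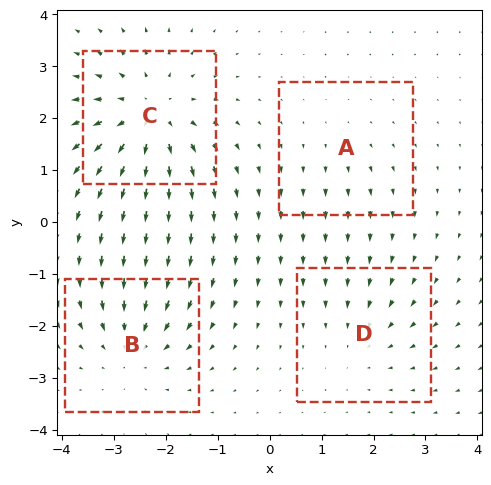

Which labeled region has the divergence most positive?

Divergence at each region's feature centre — A: about +2, B: about -4, C: about +6, D: about -3. Region C is most positive.

C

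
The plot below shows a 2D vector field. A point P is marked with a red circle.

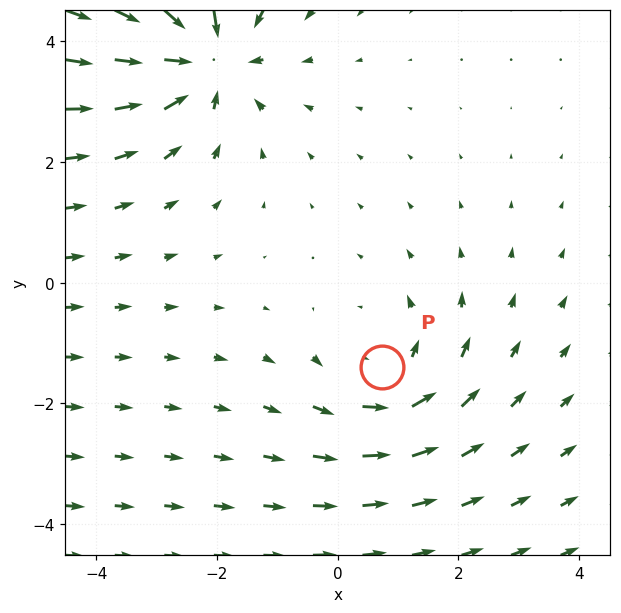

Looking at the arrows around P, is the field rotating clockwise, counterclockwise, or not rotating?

counterclockwise

Near P at (0.7, -1.4) the arrows circulate counterclockwise. The curl (z-component) there is about +2; positive curl means counterclockwise rotation.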